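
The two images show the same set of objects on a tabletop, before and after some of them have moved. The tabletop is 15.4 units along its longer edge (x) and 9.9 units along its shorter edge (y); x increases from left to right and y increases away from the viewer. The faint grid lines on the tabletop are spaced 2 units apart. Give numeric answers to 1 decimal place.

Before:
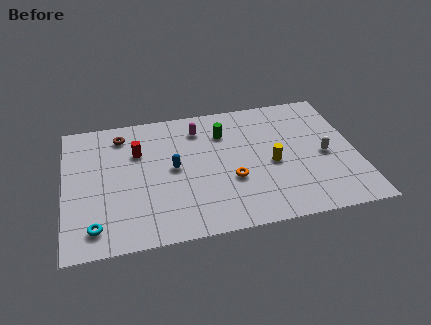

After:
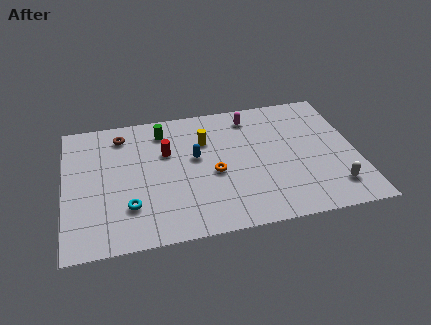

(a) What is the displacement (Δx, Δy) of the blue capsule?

(1.2, 0.6)

The blue capsule was at about (5.7, 5.1) and moved to about (6.9, 5.7).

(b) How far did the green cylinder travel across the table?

3.3

From (8.5, 7.3) to (5.3, 8.1), the green cylinder covered √(3.2² + 0.8²) ≈ 3.3 units.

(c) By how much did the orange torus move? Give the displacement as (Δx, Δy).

(-0.9, 0.7)

From the two frames, the orange torus sits at roughly (8.7, 3.6) before and (7.8, 4.3) after.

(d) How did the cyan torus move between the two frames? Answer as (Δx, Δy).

(1.8, 1.1)

The cyan torus started near (1.5, 1.6) and ended near (3.3, 2.7).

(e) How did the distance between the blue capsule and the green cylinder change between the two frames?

-0.7

Before: roughly 3.6 units apart; after: 2.9. That's 0.7 units closer together.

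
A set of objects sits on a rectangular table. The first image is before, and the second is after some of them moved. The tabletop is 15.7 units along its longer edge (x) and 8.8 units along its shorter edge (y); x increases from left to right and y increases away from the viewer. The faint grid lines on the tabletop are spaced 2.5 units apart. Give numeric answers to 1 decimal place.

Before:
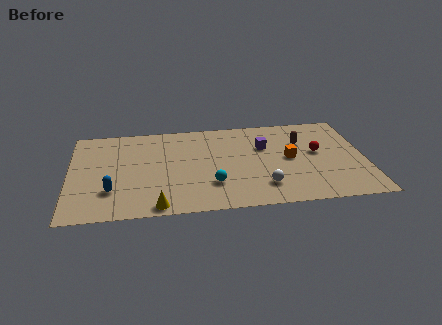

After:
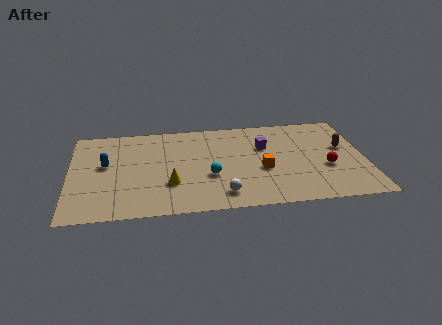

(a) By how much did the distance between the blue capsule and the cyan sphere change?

+0.5

Before: roughly 5.3 units apart; after: 5.8. That's 0.5 units further apart.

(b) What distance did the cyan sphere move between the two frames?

0.8

From (7.5, 2.5) to (7.4, 3.3), the cyan sphere covered √(0.1² + 0.8²) ≈ 0.8 units.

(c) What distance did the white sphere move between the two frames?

2.3

The white sphere was near (10.2, 2.0) before and (8.0, 1.5) after, so it travelled √(2.2² + 0.5²) ≈ 2.3 units.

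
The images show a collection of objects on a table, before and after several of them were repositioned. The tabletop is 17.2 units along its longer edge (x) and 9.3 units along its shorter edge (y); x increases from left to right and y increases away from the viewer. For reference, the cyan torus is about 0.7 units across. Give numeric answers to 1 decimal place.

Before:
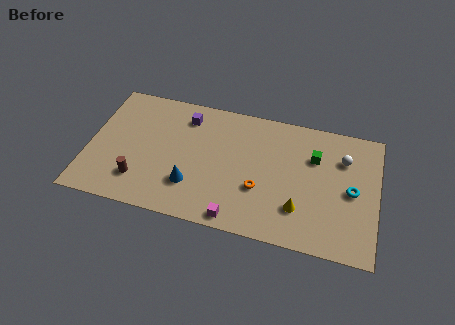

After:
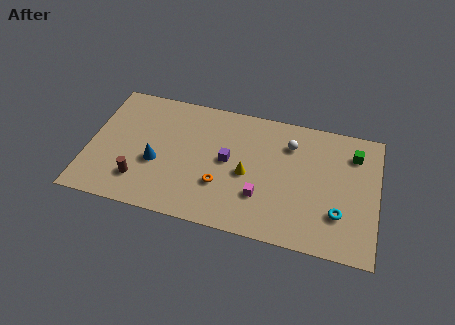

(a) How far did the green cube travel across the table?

2.4

The green cube moved from about (13.4, 6.4) to (15.7, 7.2), a distance of √(2.3² + 0.8²) ≈ 2.4.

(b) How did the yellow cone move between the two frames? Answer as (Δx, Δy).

(-3.2, 1.7)

The yellow cone started near (12.7, 2.5) and ended near (9.5, 4.2).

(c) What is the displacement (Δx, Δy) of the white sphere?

(-3.2, 0.3)

The white sphere was at about (15.1, 6.7) and moved to about (11.9, 7.0).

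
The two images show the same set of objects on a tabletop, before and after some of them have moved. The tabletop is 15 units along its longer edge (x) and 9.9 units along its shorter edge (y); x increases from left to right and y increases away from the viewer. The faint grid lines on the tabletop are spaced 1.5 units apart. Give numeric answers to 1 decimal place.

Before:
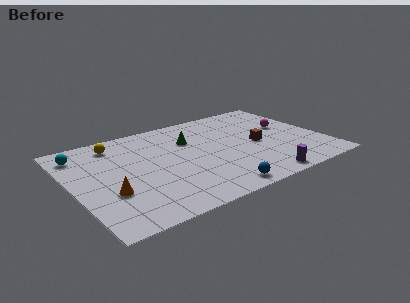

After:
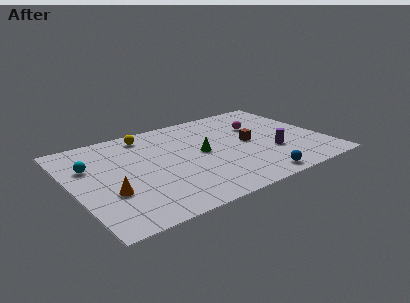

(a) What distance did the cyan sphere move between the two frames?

1.5

The cyan sphere moved from about (0.9, 8.1) to (1.2, 6.6), a distance of √(0.3² + 1.5²) ≈ 1.5.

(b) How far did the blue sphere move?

2.4

The blue sphere was near (7.8, 1.0) before and (10.2, 1.0) after, so it travelled √(2.4² + 0.0²) ≈ 2.4 units.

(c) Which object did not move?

the orange cone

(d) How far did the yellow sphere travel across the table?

1.9

From (3.0, 8.3) to (4.9, 8.5), the yellow sphere covered √(1.9² + 0.2²) ≈ 1.9 units.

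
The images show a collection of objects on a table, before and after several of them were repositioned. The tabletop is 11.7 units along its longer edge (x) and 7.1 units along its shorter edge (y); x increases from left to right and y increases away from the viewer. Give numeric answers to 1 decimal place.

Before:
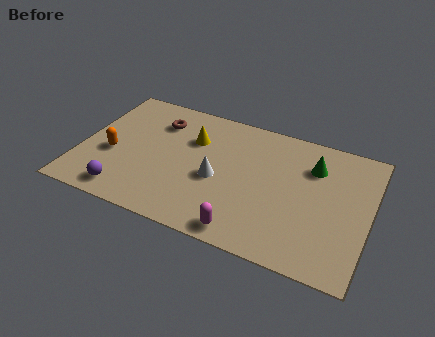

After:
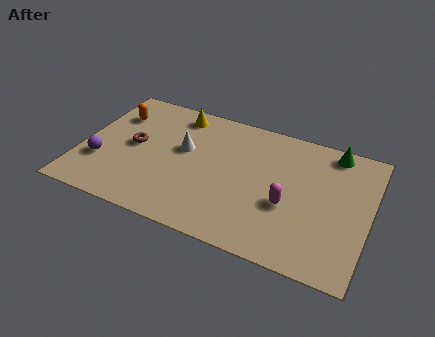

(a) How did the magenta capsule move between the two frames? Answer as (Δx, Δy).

(1.5, 2.0)

From the two frames, the magenta capsule sits at roughly (7.0, 0.8) before and (8.5, 2.8) after.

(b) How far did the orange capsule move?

2.3

From (1.3, 2.9) to (1.1, 5.2), the orange capsule covered √(0.2² + 2.3²) ≈ 2.3 units.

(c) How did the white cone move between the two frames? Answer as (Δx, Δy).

(-1.5, 1.1)

From the two frames, the white cone sits at roughly (5.6, 3.1) before and (4.1, 4.2) after.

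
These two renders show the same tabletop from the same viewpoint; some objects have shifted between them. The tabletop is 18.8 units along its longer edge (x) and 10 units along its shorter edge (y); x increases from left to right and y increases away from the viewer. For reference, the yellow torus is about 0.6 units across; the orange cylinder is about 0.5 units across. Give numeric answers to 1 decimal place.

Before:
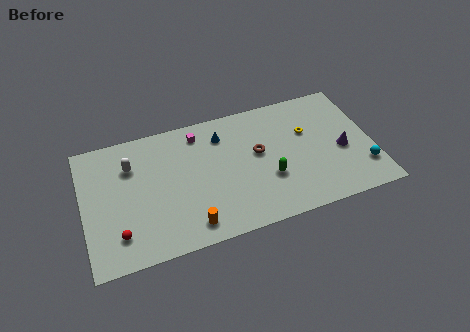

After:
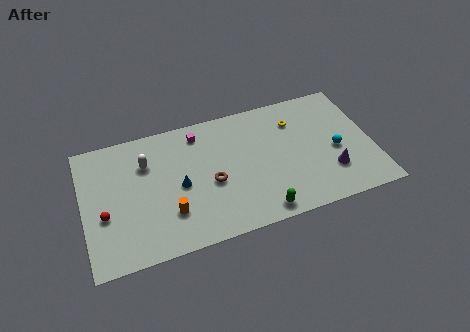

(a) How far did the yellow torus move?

1.3

The yellow torus was near (14.7, 6.4) before and (14.0, 7.5) after, so it travelled √(0.7² + 1.1²) ≈ 1.3 units.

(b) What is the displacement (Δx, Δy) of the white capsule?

(1.0, -0.1)

The white capsule started near (3.2, 7.2) and ended near (4.2, 7.1).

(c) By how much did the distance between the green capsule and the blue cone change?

+1.0

They were about 5.1 units apart before and 6.1 after — 1.0 units further apart.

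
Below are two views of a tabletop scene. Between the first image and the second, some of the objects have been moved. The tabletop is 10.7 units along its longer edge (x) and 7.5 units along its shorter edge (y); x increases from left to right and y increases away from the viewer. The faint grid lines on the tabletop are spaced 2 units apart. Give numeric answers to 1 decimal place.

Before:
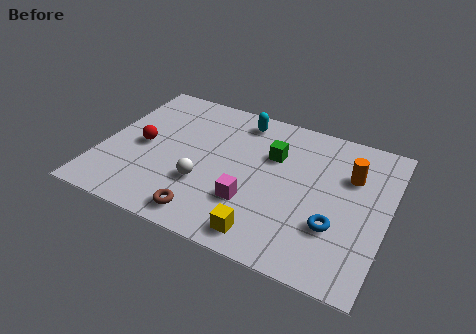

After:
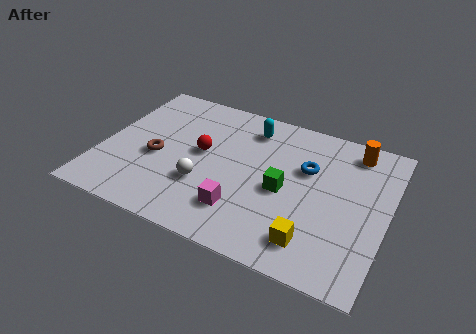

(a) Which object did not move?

the white sphere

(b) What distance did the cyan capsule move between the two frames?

0.5

From (4.9, 6.4) to (5.3, 6.1), the cyan capsule covered √(0.4² + 0.3²) ≈ 0.5 units.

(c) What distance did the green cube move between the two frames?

1.7

The green cube moved from about (6.3, 5.0) to (6.9, 3.4), a distance of √(0.6² + 1.6²) ≈ 1.7.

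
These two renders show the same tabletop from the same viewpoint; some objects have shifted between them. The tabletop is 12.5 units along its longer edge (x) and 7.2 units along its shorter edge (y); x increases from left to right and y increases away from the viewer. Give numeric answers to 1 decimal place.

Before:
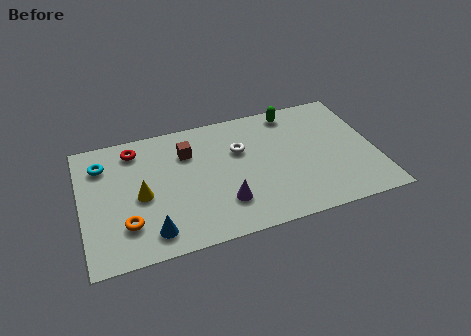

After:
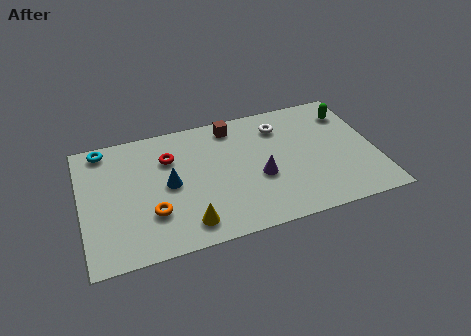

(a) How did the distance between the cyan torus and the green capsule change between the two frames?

+2.3

Before: roughly 8.2 units apart; after: 10.5. That's 2.3 units further apart.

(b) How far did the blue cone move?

2.6

The blue cone moved from about (2.8, 1.2) to (3.7, 3.6), a distance of √(0.9² + 2.4²) ≈ 2.6.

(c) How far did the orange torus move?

1.1

The orange torus moved from about (1.8, 1.9) to (2.9, 2.2), a distance of √(1.1² + 0.3²) ≈ 1.1.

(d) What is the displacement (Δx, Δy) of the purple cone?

(1.6, 1.0)

The purple cone started near (5.9, 1.9) and ended near (7.5, 2.9).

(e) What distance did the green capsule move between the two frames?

2.5

The green capsule moved from about (9.2, 6.3) to (11.6, 5.6), a distance of √(2.4² + 0.7²) ≈ 2.5.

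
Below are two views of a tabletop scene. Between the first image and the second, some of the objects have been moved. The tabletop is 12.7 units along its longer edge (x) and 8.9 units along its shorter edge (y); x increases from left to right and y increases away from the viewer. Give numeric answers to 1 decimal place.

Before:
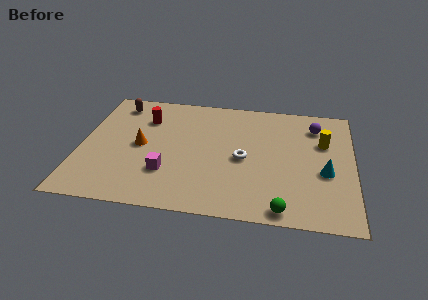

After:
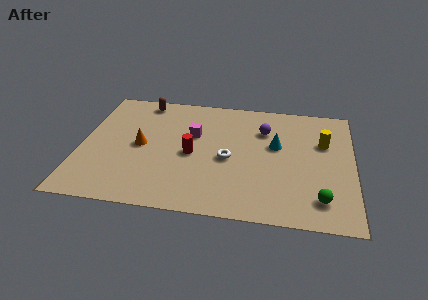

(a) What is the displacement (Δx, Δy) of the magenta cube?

(1.1, 3.0)

The magenta cube started near (4.1, 2.6) and ended near (5.2, 5.6).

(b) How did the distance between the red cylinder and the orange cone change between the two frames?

+0.3

They were about 2.1 units apart before and 2.4 after — 0.3 units further apart.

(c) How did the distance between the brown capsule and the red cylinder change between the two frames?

+2.8

The distance was about 1.7 in the first image and 4.5 in the second, so they moved 2.8 units further apart.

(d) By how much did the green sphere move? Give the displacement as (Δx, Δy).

(1.7, 0.9)

From the two frames, the green sphere sits at roughly (9.5, 0.8) before and (11.2, 1.7) after.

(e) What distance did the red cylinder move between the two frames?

3.3

From (2.9, 6.5) to (5.2, 4.1), the red cylinder covered √(2.3² + 2.4²) ≈ 3.3 units.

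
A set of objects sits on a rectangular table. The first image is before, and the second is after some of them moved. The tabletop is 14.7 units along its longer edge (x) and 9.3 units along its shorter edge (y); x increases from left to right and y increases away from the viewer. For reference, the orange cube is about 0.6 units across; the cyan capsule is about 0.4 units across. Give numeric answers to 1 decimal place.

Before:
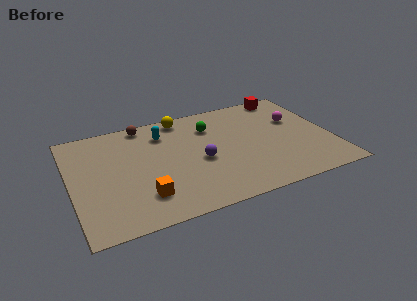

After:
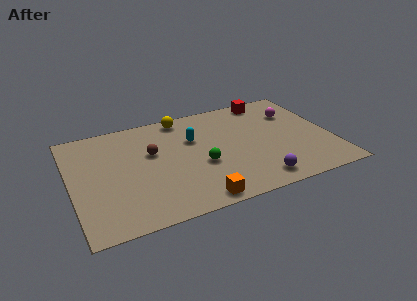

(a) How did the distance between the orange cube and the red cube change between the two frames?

-1.9

The distance was about 10.8 in the first image and 8.9 in the second, so they moved 1.9 units closer together.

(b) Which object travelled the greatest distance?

the purple sphere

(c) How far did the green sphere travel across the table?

3.3

The green sphere was near (8.1, 6.9) before and (7.2, 3.7) after, so it travelled √(0.9² + 3.2²) ≈ 3.3 units.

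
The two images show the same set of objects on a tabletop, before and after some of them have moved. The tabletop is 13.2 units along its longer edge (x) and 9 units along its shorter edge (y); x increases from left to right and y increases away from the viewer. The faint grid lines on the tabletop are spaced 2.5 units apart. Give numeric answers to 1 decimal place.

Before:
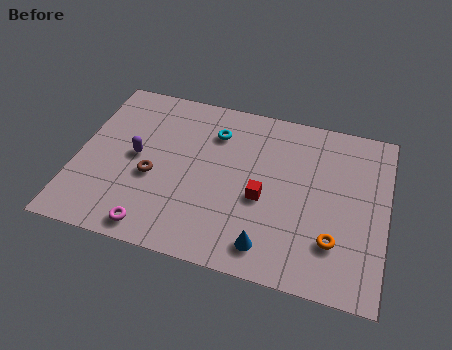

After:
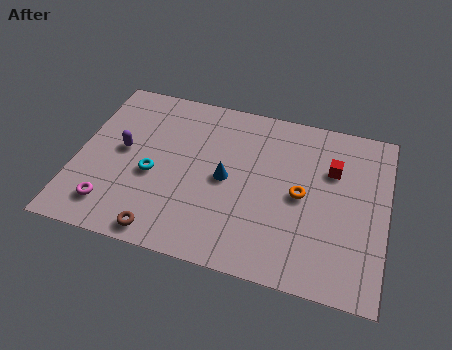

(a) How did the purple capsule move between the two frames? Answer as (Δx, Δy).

(-0.6, 0.2)

From the two frames, the purple capsule sits at roughly (2.5, 4.6) before and (1.9, 4.8) after.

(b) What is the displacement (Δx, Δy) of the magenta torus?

(-1.9, 0.7)

From the two frames, the magenta torus sits at roughly (3.6, 1.0) before and (1.7, 1.7) after.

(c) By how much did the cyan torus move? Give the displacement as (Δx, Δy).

(-2.4, -3.0)

The cyan torus started near (5.7, 6.8) and ended near (3.3, 3.8).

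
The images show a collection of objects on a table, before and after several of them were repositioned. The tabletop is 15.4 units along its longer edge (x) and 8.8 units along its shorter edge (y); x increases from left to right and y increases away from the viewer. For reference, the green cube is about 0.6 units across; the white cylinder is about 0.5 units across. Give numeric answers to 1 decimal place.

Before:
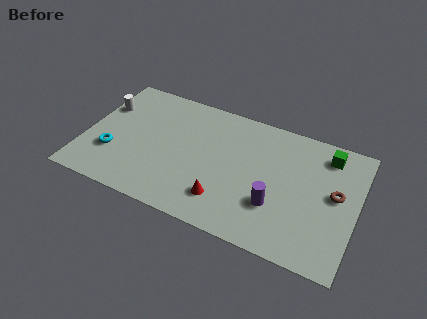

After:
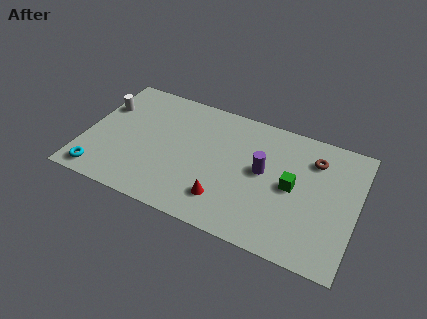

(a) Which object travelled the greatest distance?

the green cube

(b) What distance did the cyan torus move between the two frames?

1.8

The cyan torus was near (1.7, 2.8) before and (1.2, 1.1) after, so it travelled √(0.5² + 1.7²) ≈ 1.8 units.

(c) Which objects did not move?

the white cylinder and the red cone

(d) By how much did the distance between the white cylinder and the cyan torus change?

+1.6

The distance was about 3.3 in the first image and 4.9 in the second, so they moved 1.6 units further apart.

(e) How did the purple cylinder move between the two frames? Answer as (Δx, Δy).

(-0.9, 2.0)

The purple cylinder was at about (11.0, 2.8) and moved to about (10.1, 4.8).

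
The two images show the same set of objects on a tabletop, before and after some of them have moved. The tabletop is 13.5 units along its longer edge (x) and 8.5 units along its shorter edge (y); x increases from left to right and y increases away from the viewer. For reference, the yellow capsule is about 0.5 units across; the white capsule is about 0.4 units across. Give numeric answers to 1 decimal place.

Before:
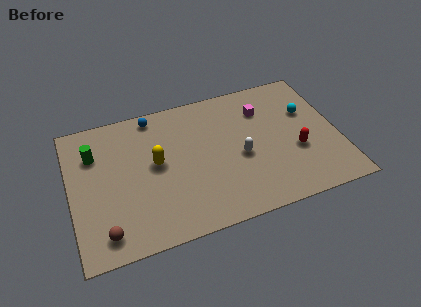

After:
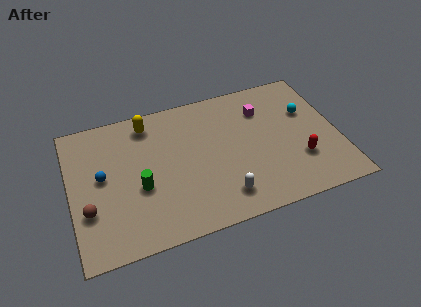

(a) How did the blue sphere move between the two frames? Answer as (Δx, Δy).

(-2.8, -3.0)

The blue sphere started near (4.4, 7.6) and ended near (1.6, 4.6).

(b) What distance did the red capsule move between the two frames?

0.6

The red capsule was near (11.3, 3.2) before and (11.4, 2.6) after, so it travelled √(0.1² + 0.6²) ≈ 0.6 units.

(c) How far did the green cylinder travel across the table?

3.4

From (1.3, 6.1) to (3.4, 3.4), the green cylinder covered √(2.1² + 2.7²) ≈ 3.4 units.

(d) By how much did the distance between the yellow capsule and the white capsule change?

+2.2

Before: roughly 4.3 units apart; after: 6.5. That's 2.2 units further apart.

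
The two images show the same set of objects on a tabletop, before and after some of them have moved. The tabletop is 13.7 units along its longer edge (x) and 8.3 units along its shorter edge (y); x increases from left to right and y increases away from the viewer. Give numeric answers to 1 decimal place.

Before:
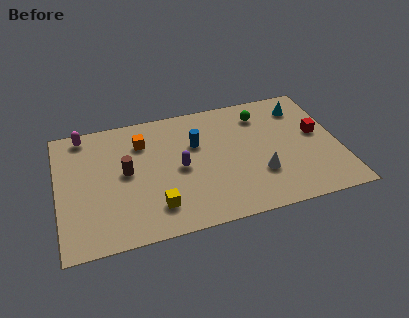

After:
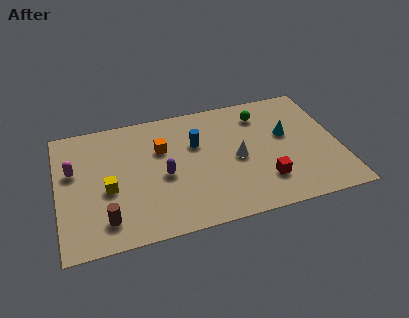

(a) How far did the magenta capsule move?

2.4

The magenta capsule moved from about (1.4, 7.4) to (0.8, 5.1), a distance of √(0.6² + 2.3²) ≈ 2.4.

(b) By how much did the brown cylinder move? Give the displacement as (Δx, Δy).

(-1.1, -2.8)

The brown cylinder was at about (3.3, 4.4) and moved to about (2.2, 1.6).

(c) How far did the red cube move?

3.8

The red cube was near (12.7, 4.6) before and (9.9, 2.1) after, so it travelled √(2.8² + 2.5²) ≈ 3.8 units.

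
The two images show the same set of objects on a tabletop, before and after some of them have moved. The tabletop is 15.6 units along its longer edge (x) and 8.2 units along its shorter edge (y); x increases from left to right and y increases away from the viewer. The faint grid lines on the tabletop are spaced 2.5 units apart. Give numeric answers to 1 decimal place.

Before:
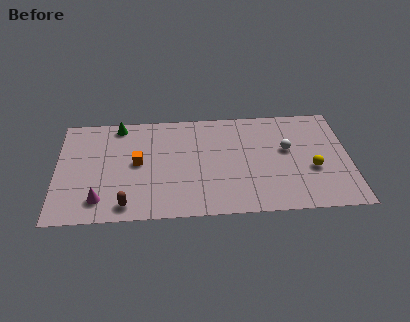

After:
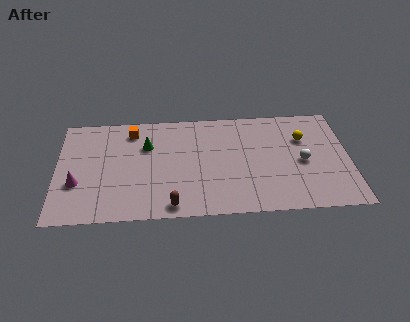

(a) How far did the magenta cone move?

1.8

The magenta cone moved from about (2.3, 1.6) to (1.1, 2.9), a distance of √(1.2² + 1.3²) ≈ 1.8.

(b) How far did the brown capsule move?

2.4

From (3.7, 1.1) to (6.1, 0.9), the brown capsule covered √(2.4² + 0.2²) ≈ 2.4 units.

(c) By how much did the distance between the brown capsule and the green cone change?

-1.3

They were about 6.2 units apart before and 4.9 after — 1.3 units closer together.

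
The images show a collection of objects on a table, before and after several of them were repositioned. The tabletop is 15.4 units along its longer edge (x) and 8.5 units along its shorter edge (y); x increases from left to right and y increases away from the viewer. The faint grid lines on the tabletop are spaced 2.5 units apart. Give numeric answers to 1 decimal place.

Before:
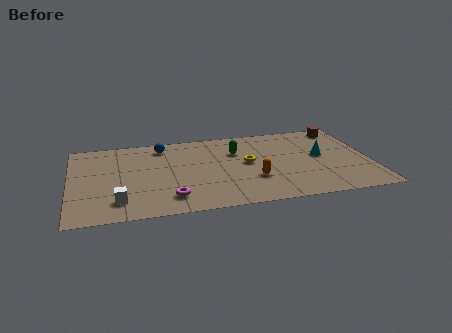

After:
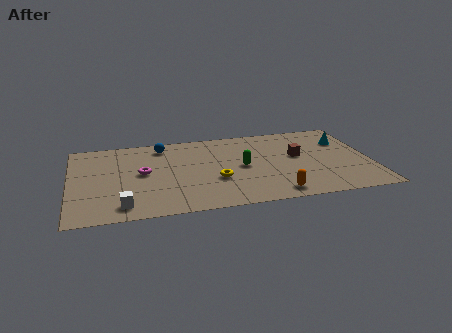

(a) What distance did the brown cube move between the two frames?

3.6

The brown cube moved from about (14.2, 7.4) to (11.7, 4.8), a distance of √(2.5² + 2.6²) ≈ 3.6.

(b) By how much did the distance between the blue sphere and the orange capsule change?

+1.9

Before: roughly 6.3 units apart; after: 8.2. That's 1.9 units further apart.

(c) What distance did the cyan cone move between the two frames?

1.9

From (12.9, 4.6) to (14.2, 6.0), the cyan cone covered √(1.3² + 1.4²) ≈ 1.9 units.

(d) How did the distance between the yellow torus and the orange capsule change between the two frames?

+1.7

They were about 1.8 units apart before and 3.5 after — 1.7 units further apart.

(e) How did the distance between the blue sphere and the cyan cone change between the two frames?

+1.0

Before: roughly 8.5 units apart; after: 9.5. That's 1.0 units further apart.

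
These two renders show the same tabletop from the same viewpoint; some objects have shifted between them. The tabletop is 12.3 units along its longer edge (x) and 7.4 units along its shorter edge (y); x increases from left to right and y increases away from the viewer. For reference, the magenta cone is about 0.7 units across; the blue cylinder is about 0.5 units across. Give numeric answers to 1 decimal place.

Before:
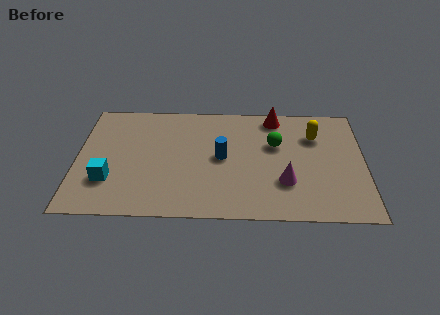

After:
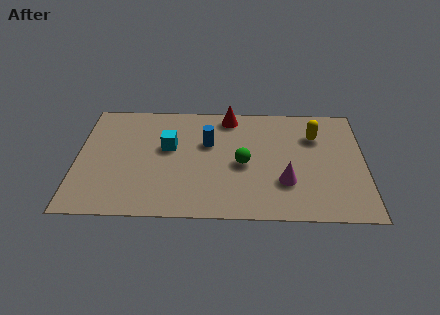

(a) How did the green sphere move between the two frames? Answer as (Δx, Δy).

(-1.4, -1.3)

The green sphere started near (8.5, 4.7) and ended near (7.1, 3.4).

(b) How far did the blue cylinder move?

1.1

The blue cylinder was near (6.2, 3.8) before and (5.6, 4.7) after, so it travelled √(0.6² + 0.9²) ≈ 1.1 units.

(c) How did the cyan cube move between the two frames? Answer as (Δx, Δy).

(2.5, 2.2)

The cyan cube started near (1.4, 2.2) and ended near (3.9, 4.4).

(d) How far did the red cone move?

2.0

The red cone moved from about (8.5, 6.5) to (6.5, 6.5), a distance of √(2.0² + 0.0²) ≈ 2.0.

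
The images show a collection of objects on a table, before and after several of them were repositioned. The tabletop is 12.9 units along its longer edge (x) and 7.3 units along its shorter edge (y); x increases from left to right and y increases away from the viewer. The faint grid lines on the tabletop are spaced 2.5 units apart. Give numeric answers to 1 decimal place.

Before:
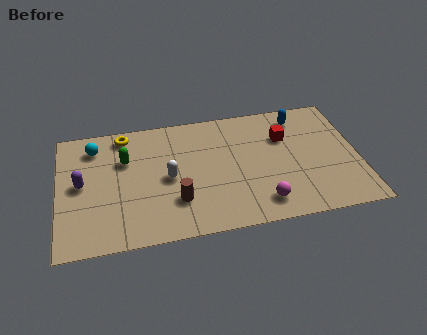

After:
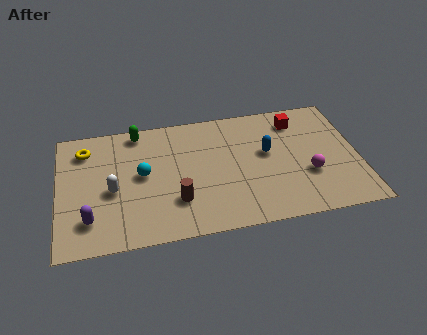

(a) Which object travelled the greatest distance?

the cyan sphere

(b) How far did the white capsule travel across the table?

2.4

From (4.7, 3.5) to (2.3, 3.2), the white capsule covered √(2.4² + 0.3²) ≈ 2.4 units.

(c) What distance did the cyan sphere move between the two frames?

2.8

The cyan sphere moved from about (1.6, 5.9) to (3.6, 3.9), a distance of √(2.0² + 2.0²) ≈ 2.8.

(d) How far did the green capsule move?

1.7

The green capsule moved from about (2.9, 4.9) to (3.5, 6.5), a distance of √(0.6² + 1.6²) ≈ 1.7.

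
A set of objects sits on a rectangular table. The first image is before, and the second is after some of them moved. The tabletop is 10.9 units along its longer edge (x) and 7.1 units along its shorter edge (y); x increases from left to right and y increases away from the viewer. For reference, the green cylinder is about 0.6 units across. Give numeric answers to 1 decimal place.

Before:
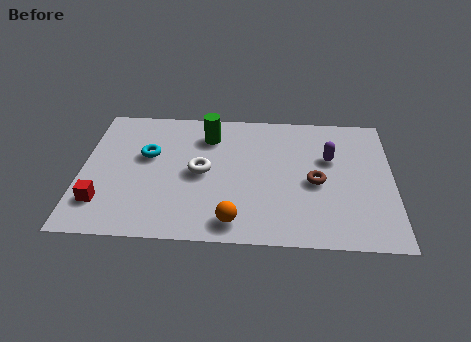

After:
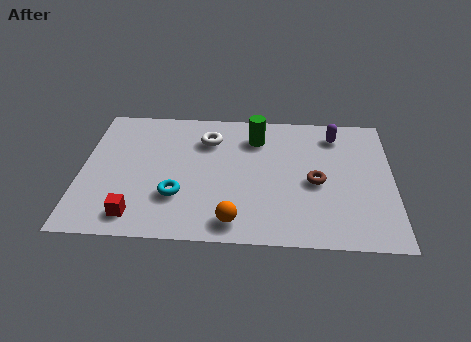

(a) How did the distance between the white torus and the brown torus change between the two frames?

+0.3

The distance was about 4.0 in the first image and 4.3 in the second, so they moved 0.3 units further apart.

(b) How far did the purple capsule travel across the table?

1.3

The purple capsule moved from about (8.7, 4.5) to (8.9, 5.8), a distance of √(0.2² + 1.3²) ≈ 1.3.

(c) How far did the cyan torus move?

2.4

The cyan torus moved from about (2.3, 4.3) to (3.4, 2.2), a distance of √(1.1² + 2.1²) ≈ 2.4.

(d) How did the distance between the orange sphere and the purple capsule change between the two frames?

+1.1

Before: roughly 4.8 units apart; after: 5.9. That's 1.1 units further apart.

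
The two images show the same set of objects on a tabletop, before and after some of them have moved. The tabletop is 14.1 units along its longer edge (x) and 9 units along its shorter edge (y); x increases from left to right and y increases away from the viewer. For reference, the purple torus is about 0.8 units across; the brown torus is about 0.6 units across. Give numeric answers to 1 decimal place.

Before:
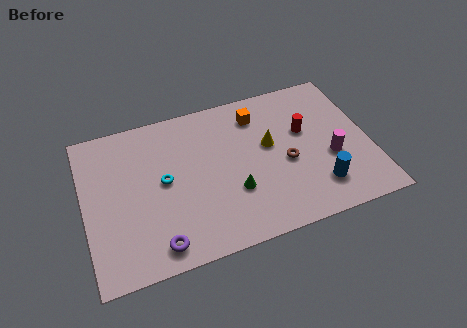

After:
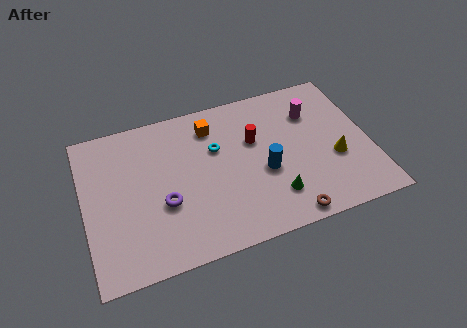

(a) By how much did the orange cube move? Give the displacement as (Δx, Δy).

(-2.3, 0.0)

The orange cube started near (8.8, 7.2) and ended near (6.5, 7.2).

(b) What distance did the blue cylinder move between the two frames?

3.0

From (11.3, 2.0) to (8.8, 3.7), the blue cylinder covered √(2.5² + 1.7²) ≈ 3.0 units.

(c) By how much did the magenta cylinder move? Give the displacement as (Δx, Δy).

(-0.6, 3.0)

From the two frames, the magenta cylinder sits at roughly (12.1, 3.5) before and (11.5, 6.5) after.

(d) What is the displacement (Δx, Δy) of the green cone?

(1.9, -0.9)

The green cone was at about (7.2, 3.0) and moved to about (9.1, 2.1).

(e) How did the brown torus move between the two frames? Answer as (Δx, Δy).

(-0.3, -3.1)

From the two frames, the brown torus sits at roughly (9.9, 3.9) before and (9.6, 0.8) after.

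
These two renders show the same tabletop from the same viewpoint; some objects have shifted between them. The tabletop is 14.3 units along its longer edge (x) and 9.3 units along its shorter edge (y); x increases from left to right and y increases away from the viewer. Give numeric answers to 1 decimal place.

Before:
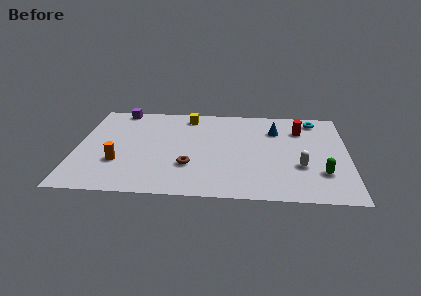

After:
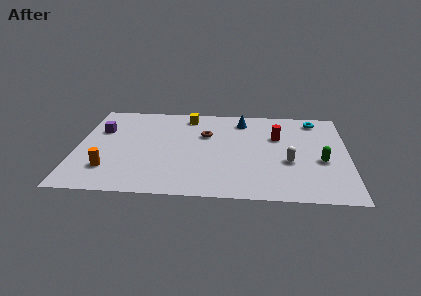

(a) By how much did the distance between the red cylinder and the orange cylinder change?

-0.7

They were about 10.3 units apart before and 9.6 after — 0.7 units closer together.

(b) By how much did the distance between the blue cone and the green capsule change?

+0.9

Before: roughly 4.8 units apart; after: 5.7. That's 0.9 units further apart.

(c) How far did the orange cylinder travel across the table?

0.9

From (2.3, 3.0) to (1.8, 2.3), the orange cylinder covered √(0.5² + 0.7²) ≈ 0.9 units.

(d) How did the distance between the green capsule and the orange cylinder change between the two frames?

+0.6

Before: roughly 10.6 units apart; after: 11.2. That's 0.6 units further apart.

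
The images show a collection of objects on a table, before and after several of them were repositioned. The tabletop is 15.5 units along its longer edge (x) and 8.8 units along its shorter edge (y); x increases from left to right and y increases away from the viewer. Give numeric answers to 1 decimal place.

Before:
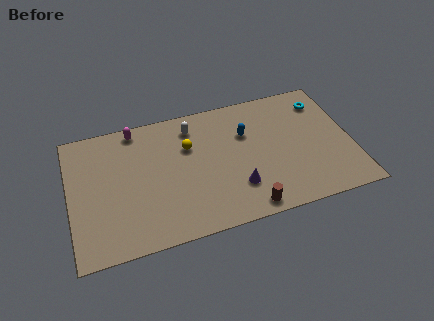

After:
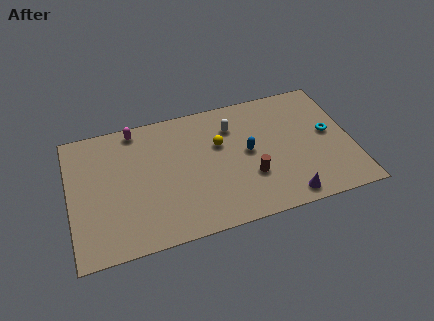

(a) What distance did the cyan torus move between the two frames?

2.3

From (14.2, 7.0) to (14.3, 4.7), the cyan torus covered √(0.1² + 2.3²) ≈ 2.3 units.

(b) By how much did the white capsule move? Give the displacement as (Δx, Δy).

(2.2, -0.6)

The white capsule started near (6.9, 7.2) and ended near (9.1, 6.6).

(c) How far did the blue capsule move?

1.3

The blue capsule moved from about (9.8, 5.9) to (9.8, 4.6), a distance of √(0.0² + 1.3²) ≈ 1.3.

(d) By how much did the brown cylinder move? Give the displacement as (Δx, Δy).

(0.4, 2.0)

The brown cylinder was at about (9.4, 0.9) and moved to about (9.8, 2.9).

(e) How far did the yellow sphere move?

1.7

The yellow sphere was near (6.6, 5.9) before and (8.3, 5.6) after, so it travelled √(1.7² + 0.3²) ≈ 1.7 units.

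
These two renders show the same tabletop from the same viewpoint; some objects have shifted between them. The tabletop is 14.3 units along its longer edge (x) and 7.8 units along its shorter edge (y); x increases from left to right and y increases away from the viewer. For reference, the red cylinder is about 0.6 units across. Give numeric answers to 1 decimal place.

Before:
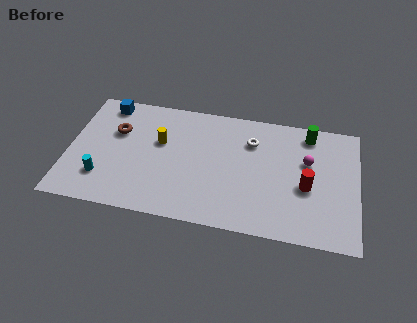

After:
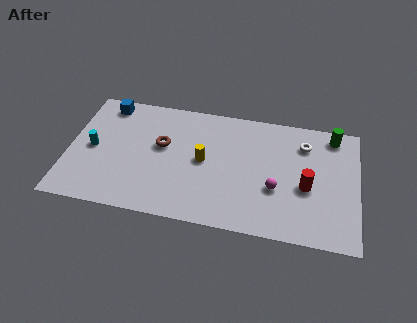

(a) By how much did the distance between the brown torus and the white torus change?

+0.4

Before: roughly 6.7 units apart; after: 7.1. That's 0.4 units further apart.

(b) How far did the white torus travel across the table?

2.6

The white torus was near (9.0, 5.7) before and (11.6, 6.0) after, so it travelled √(2.6² + 0.3²) ≈ 2.6 units.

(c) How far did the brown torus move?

2.4

The brown torus moved from about (2.3, 5.1) to (4.6, 4.6), a distance of √(2.3² + 0.5²) ≈ 2.4.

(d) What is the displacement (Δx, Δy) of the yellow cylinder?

(2.2, -0.8)

The yellow cylinder started near (4.5, 4.8) and ended near (6.7, 4.0).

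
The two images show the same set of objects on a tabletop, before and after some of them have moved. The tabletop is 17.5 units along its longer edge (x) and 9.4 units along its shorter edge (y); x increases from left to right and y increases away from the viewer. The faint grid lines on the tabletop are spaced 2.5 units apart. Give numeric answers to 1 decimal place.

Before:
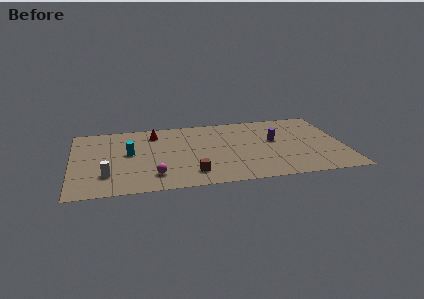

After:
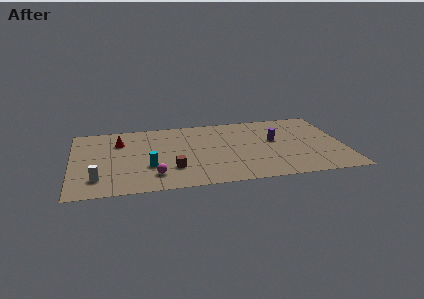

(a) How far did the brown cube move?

1.4

From (7.6, 1.9) to (6.4, 2.7), the brown cube covered √(1.2² + 0.8²) ≈ 1.4 units.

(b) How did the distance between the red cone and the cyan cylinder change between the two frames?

+1.1

The distance was about 2.9 in the first image and 4.0 in the second, so they moved 1.1 units further apart.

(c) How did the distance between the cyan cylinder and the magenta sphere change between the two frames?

-2.3

The distance was about 3.5 in the first image and 1.2 in the second, so they moved 2.3 units closer together.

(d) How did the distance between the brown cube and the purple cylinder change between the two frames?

+0.7

They were about 6.5 units apart before and 7.2 after — 0.7 units further apart.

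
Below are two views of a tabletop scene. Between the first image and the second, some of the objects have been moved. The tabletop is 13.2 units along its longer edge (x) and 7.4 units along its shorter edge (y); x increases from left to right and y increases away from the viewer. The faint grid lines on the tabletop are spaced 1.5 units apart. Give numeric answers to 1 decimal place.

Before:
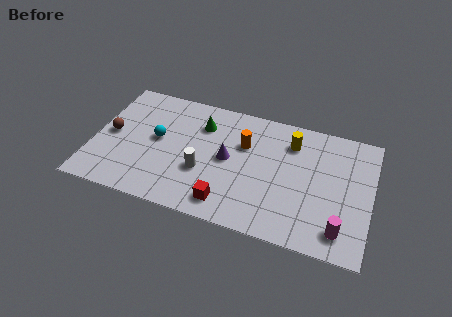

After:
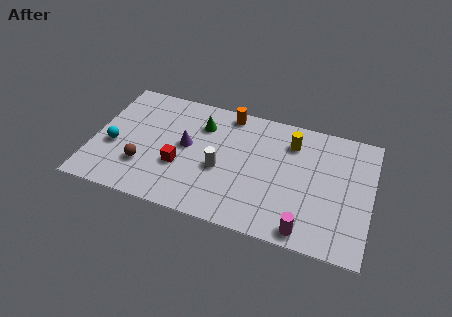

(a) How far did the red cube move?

2.8

From (6.6, 1.2) to (4.2, 2.7), the red cube covered √(2.4² + 1.5²) ≈ 2.8 units.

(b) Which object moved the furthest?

the red cube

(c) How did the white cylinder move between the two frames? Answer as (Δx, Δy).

(0.8, 0.4)

From the two frames, the white cylinder sits at roughly (5.3, 2.7) before and (6.1, 3.1) after.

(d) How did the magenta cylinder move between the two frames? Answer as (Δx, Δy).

(-1.6, -0.5)

The magenta cylinder started near (11.9, 1.3) and ended near (10.3, 0.8).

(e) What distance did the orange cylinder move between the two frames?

1.9

The orange cylinder moved from about (7.1, 4.9) to (6.2, 6.6), a distance of √(0.9² + 1.7²) ≈ 1.9.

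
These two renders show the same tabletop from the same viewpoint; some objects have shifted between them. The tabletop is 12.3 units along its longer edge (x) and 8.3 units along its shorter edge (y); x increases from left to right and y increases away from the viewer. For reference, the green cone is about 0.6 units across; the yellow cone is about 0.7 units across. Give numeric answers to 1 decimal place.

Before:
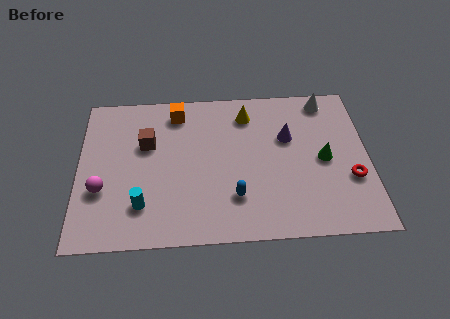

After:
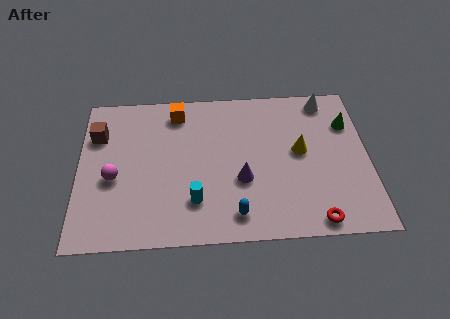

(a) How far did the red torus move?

2.6

The red torus moved from about (11.5, 2.9) to (9.9, 0.8), a distance of √(1.6² + 2.1²) ≈ 2.6.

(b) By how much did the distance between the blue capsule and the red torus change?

-1.6

They were about 4.9 units apart before and 3.3 after — 1.6 units closer together.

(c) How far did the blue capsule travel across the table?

0.9

The blue capsule was near (6.6, 2.2) before and (6.6, 1.3) after, so it travelled √(0.0² + 0.9²) ≈ 0.9 units.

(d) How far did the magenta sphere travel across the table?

0.8

From (1.0, 2.9) to (1.5, 3.5), the magenta sphere covered √(0.5² + 0.6²) ≈ 0.8 units.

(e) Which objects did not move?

the orange cube and the white cone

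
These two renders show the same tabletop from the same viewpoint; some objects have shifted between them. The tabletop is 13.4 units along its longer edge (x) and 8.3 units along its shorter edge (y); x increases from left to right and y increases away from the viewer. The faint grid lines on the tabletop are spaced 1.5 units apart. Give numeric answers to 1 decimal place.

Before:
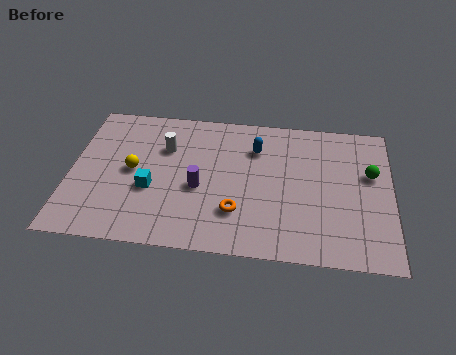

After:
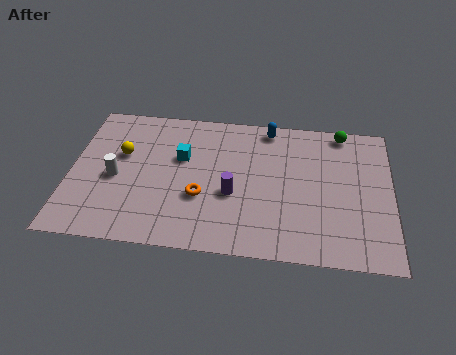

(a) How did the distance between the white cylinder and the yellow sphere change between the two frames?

-0.6

The distance was about 2.0 in the first image and 1.4 in the second, so they moved 0.6 units closer together.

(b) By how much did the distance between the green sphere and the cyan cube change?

-2.2

The distance was about 9.3 in the first image and 7.1 in the second, so they moved 2.2 units closer together.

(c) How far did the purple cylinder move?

1.4

The purple cylinder moved from about (5.4, 3.5) to (6.8, 3.3), a distance of √(1.4² + 0.2²) ≈ 1.4.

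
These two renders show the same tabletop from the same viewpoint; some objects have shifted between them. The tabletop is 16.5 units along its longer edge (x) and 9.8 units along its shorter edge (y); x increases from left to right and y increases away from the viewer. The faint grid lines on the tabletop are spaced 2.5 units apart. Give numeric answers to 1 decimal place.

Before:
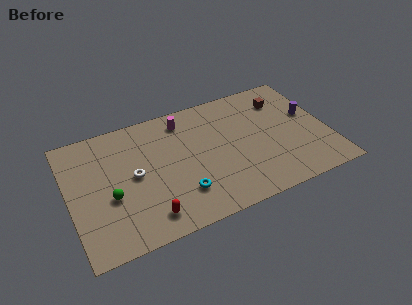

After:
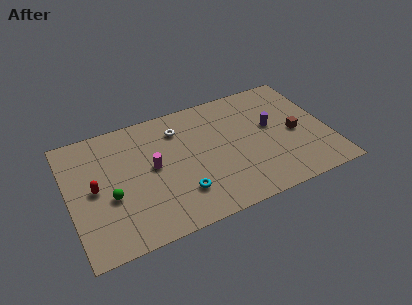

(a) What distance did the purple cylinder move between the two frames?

2.5

From (15.5, 5.7) to (13.0, 5.6), the purple cylinder covered √(2.5² + 0.1²) ≈ 2.5 units.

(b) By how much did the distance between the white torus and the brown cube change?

-2.4

The distance was about 10.2 in the first image and 7.8 in the second, so they moved 2.4 units closer together.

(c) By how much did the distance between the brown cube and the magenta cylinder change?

+2.7

They were about 6.4 units apart before and 9.1 after — 2.7 units further apart.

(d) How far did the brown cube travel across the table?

3.0

From (14.0, 7.5) to (14.4, 4.5), the brown cube covered √(0.4² + 3.0²) ≈ 3.0 units.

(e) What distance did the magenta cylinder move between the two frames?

3.8

The magenta cylinder moved from about (7.6, 8.2) to (5.3, 5.2), a distance of √(2.3² + 3.0²) ≈ 3.8.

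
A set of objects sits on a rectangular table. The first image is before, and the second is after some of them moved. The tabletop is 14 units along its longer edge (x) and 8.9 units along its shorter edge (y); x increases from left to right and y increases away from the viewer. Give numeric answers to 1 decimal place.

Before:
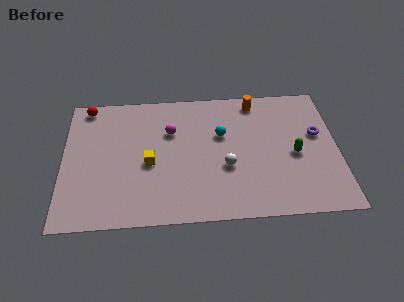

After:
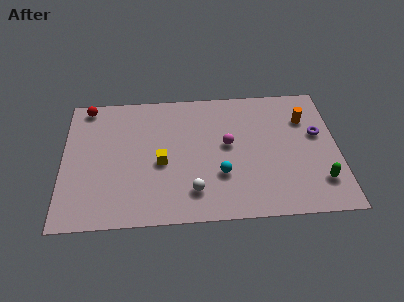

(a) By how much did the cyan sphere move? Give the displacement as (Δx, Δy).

(-0.1, -2.7)

The cyan sphere started near (8.1, 5.6) and ended near (8.0, 2.9).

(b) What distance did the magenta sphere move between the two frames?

3.1

The magenta sphere moved from about (5.5, 6.0) to (8.4, 4.9), a distance of √(2.9² + 1.1²) ≈ 3.1.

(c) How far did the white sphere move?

2.3

From (8.3, 3.4) to (6.6, 1.9), the white sphere covered √(1.7² + 1.5²) ≈ 2.3 units.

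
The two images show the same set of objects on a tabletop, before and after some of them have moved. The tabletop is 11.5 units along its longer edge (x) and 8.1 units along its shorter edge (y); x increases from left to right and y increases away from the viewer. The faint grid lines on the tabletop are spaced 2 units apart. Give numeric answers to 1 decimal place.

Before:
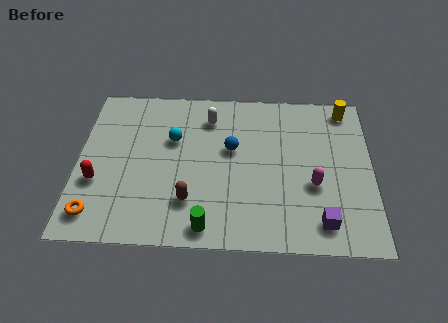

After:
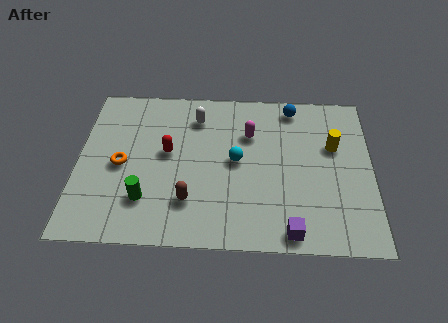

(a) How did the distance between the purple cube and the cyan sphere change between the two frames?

-3.0

Before: roughly 7.0 units apart; after: 4.0. That's 3.0 units closer together.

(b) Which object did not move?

the brown capsule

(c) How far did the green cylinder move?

2.7

From (5.1, 0.9) to (2.7, 2.1), the green cylinder covered √(2.4² + 1.2²) ≈ 2.7 units.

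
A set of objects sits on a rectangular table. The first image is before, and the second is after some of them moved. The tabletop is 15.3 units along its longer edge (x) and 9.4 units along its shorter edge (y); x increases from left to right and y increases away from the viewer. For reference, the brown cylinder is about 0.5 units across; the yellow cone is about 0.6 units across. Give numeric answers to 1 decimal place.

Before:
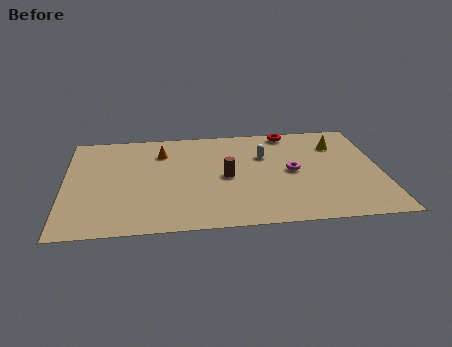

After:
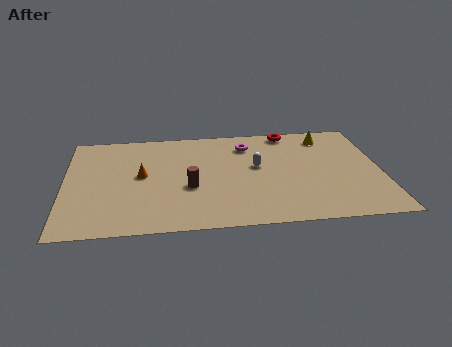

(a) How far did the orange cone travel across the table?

2.3

The orange cone moved from about (4.7, 7.1) to (3.7, 5.0), a distance of √(1.0² + 2.1²) ≈ 2.3.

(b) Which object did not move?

the red torus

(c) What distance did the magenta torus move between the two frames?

3.4

The magenta torus moved from about (11.0, 4.7) to (8.9, 7.4), a distance of √(2.1² + 2.7²) ≈ 3.4.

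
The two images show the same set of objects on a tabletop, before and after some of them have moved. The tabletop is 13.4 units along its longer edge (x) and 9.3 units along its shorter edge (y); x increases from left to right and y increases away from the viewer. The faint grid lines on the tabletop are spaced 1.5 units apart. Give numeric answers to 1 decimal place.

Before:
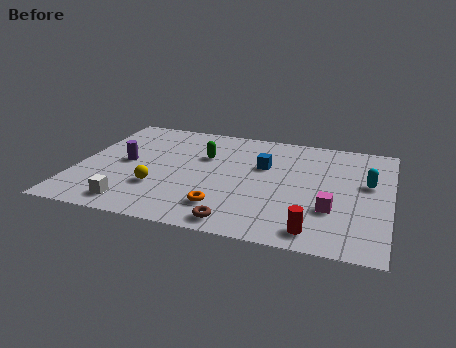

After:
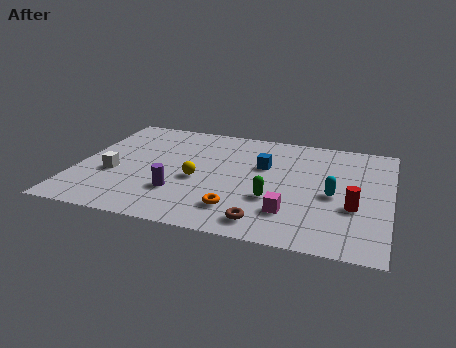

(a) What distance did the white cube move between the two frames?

2.5

From (2.7, 1.3) to (1.6, 3.6), the white cube covered √(1.1² + 2.3²) ≈ 2.5 units.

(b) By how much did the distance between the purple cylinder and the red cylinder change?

-1.7

The distance was about 9.1 in the first image and 7.4 in the second, so they moved 1.7 units closer together.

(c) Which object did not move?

the blue cube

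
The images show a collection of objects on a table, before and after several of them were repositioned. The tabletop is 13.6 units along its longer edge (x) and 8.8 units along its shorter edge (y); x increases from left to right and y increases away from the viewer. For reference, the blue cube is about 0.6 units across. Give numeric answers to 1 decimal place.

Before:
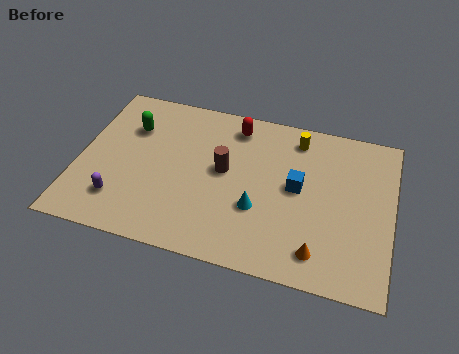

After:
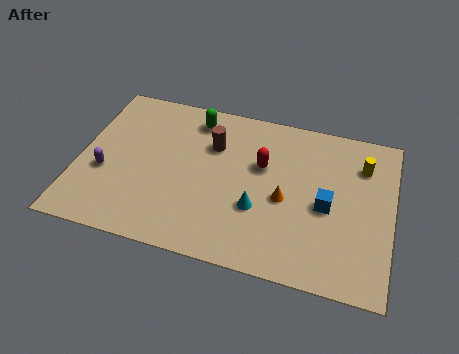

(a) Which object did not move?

the cyan cone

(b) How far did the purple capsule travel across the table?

1.6

The purple capsule was near (2.0, 2.0) before and (1.2, 3.4) after, so it travelled √(0.8² + 1.4²) ≈ 1.6 units.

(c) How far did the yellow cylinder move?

3.0

The yellow cylinder was near (9.3, 7.4) before and (12.2, 6.6) after, so it travelled √(2.9² + 0.8²) ≈ 3.0 units.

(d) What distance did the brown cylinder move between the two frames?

1.4

From (6.3, 4.8) to (5.7, 6.1), the brown cylinder covered √(0.6² + 1.3²) ≈ 1.4 units.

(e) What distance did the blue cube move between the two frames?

1.5

The blue cube moved from about (9.5, 4.7) to (10.8, 4.0), a distance of √(1.3² + 0.7²) ≈ 1.5.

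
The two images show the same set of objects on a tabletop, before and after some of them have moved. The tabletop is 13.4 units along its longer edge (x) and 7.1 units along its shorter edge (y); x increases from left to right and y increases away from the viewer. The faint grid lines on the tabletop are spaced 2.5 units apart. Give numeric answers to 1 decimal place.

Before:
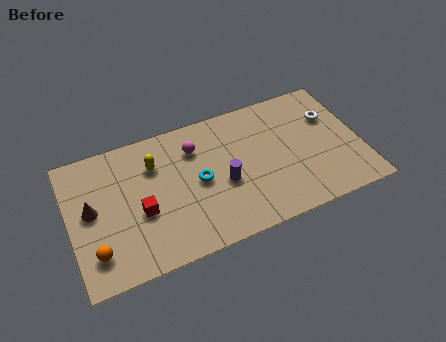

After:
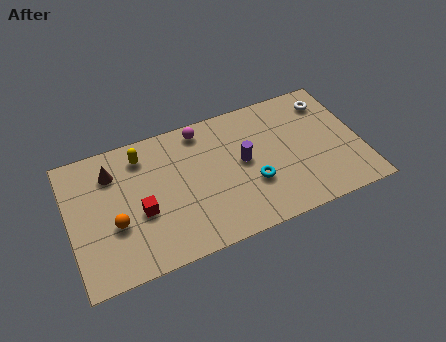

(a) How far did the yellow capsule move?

0.9

The yellow capsule was near (4.0, 5.1) before and (3.5, 5.8) after, so it travelled √(0.5² + 0.7²) ≈ 0.9 units.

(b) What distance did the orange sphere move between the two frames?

1.5

The orange sphere was near (1.0, 1.6) before and (2.0, 2.7) after, so it travelled √(1.0² + 1.1²) ≈ 1.5 units.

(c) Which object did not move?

the red cube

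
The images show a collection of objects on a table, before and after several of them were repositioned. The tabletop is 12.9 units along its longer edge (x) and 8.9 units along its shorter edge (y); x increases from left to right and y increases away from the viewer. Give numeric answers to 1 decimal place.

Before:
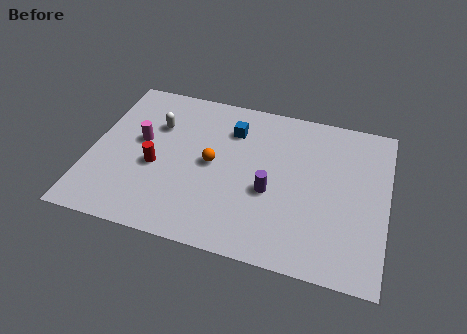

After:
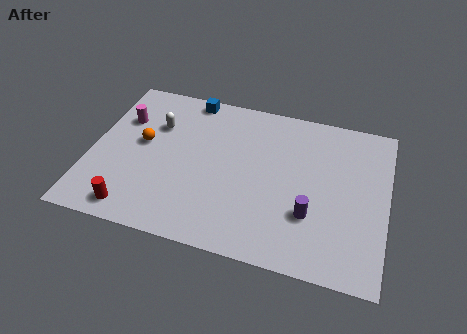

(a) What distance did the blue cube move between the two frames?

2.4

The blue cube moved from about (6.0, 6.7) to (4.0, 8.1), a distance of √(2.0² + 1.4²) ≈ 2.4.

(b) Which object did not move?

the white capsule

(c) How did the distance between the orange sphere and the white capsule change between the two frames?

-1.8

Before: roughly 3.1 units apart; after: 1.3. That's 1.8 units closer together.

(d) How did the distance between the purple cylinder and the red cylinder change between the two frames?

+2.7

Before: roughly 5.0 units apart; after: 7.7. That's 2.7 units further apart.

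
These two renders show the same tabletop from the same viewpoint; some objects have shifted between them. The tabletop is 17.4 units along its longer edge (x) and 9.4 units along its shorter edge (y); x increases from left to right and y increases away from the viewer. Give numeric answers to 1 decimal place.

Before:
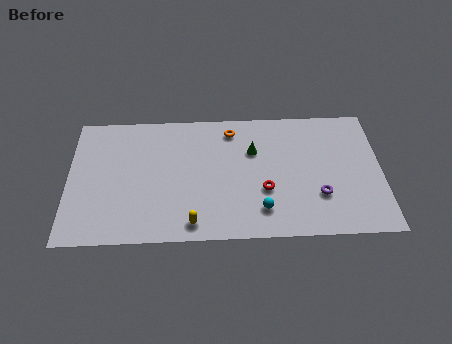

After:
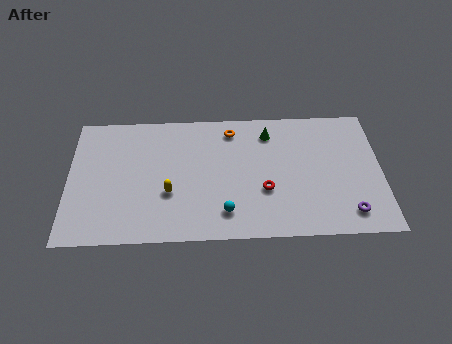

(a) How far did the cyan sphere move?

2.0

The cyan sphere was near (10.7, 2.0) before and (8.7, 1.9) after, so it travelled √(2.0² + 0.1²) ≈ 2.0 units.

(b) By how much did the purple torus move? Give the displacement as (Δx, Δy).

(1.6, -1.3)

The purple torus was at about (13.9, 2.9) and moved to about (15.5, 1.6).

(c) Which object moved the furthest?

the yellow capsule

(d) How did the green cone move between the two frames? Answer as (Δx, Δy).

(0.9, 1.3)

The green cone was at about (10.3, 6.3) and moved to about (11.2, 7.6).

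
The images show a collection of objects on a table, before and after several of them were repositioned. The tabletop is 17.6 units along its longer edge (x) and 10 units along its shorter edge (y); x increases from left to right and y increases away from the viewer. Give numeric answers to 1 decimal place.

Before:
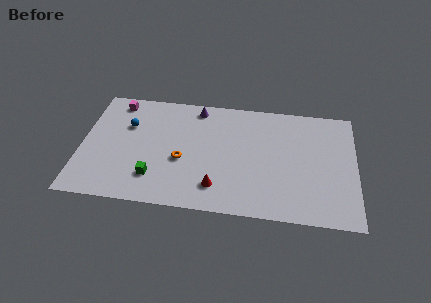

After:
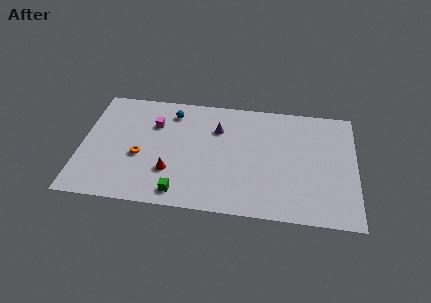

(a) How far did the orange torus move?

2.7

The orange torus was near (6.5, 4.1) before and (3.8, 4.1) after, so it travelled √(2.7² + 0.0²) ≈ 2.7 units.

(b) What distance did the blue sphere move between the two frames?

3.2

From (2.9, 6.7) to (5.7, 8.2), the blue sphere covered √(2.8² + 1.5²) ≈ 3.2 units.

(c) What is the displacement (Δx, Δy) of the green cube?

(1.7, -1.1)

From the two frames, the green cube sits at roughly (4.8, 2.4) before and (6.5, 1.3) after.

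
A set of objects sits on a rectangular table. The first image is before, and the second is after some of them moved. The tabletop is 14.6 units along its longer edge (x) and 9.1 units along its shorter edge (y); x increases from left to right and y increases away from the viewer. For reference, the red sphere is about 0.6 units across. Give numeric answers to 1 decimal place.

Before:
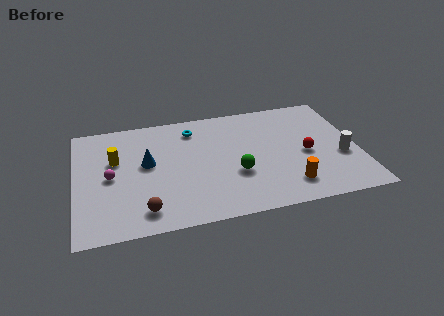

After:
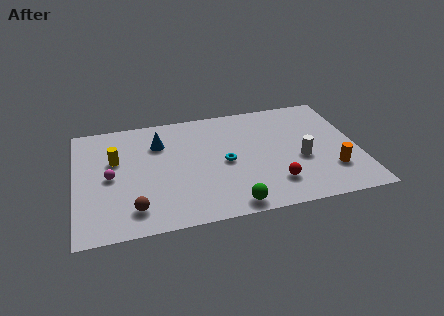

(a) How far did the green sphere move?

2.4

The green sphere moved from about (8.2, 3.3) to (7.8, 0.9), a distance of √(0.4² + 2.4²) ≈ 2.4.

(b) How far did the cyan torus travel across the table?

3.4

The cyan torus was near (6.2, 7.4) before and (7.7, 4.3) after, so it travelled √(1.5² + 3.1²) ≈ 3.4 units.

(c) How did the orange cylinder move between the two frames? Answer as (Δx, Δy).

(2.3, 0.7)

From the two frames, the orange cylinder sits at roughly (10.8, 1.8) before and (13.1, 2.5) after.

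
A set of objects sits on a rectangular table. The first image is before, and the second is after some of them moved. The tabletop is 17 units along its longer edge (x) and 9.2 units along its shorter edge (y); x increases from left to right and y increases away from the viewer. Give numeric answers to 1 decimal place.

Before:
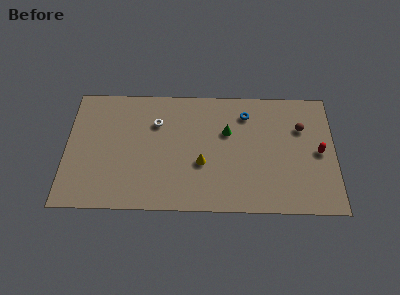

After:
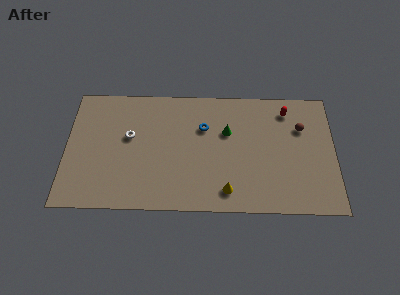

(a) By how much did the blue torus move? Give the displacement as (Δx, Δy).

(-2.7, -1.1)

From the two frames, the blue torus sits at roughly (11.4, 7.3) before and (8.7, 6.2) after.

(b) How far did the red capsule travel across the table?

3.7

The red capsule moved from about (16.0, 4.5) to (14.0, 7.6), a distance of √(2.0² + 3.1²) ≈ 3.7.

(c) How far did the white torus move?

2.0

The white torus moved from about (5.7, 6.5) to (4.0, 5.4), a distance of √(1.7² + 1.1²) ≈ 2.0.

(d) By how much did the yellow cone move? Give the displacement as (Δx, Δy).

(1.6, -2.0)

The yellow cone started near (8.6, 3.5) and ended near (10.2, 1.5).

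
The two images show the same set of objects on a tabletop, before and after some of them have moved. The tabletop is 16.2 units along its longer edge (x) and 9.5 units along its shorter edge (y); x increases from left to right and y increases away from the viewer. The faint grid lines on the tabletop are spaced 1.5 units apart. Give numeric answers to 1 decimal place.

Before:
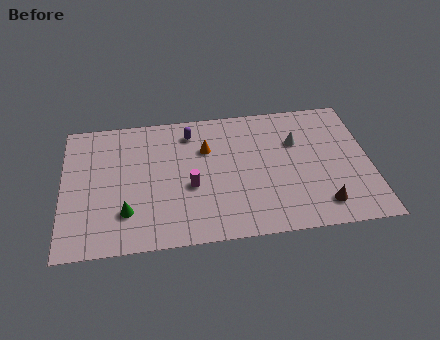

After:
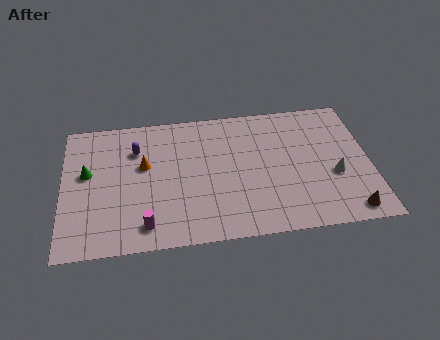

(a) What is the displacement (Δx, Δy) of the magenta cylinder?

(-2.4, -2.4)

From the two frames, the magenta cylinder sits at roughly (6.7, 3.9) before and (4.3, 1.5) after.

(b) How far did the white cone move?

3.3

The white cone moved from about (12.4, 6.4) to (14.3, 3.7), a distance of √(1.9² + 2.7²) ≈ 3.3.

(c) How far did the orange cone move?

3.4

The orange cone was near (7.6, 6.5) before and (4.3, 5.7) after, so it travelled √(3.3² + 0.8²) ≈ 3.4 units.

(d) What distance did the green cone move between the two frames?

3.6

The green cone was near (3.3, 2.5) before and (1.3, 5.5) after, so it travelled √(2.0² + 3.0²) ≈ 3.6 units.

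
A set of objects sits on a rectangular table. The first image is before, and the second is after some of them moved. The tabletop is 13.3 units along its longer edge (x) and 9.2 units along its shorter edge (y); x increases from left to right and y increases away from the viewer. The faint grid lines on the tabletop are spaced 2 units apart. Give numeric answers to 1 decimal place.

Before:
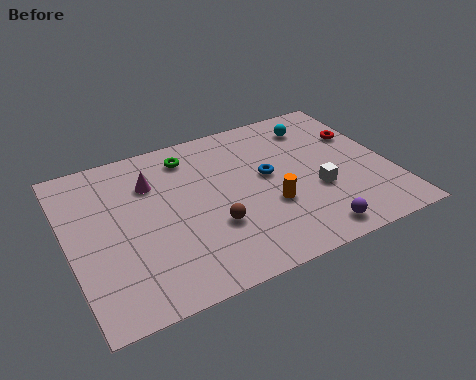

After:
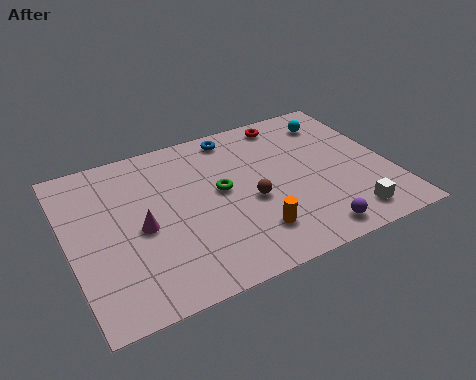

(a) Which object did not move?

the purple sphere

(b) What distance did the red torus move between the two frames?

3.4

From (12.4, 6.1) to (9.6, 8.1), the red torus covered √(2.8² + 2.0²) ≈ 3.4 units.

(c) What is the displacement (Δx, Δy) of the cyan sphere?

(0.8, 0.0)

The cyan sphere started near (10.7, 7.4) and ended near (11.5, 7.4).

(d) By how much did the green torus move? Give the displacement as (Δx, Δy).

(1.0, -2.6)

The green torus was at about (5.3, 7.6) and moved to about (6.3, 5.0).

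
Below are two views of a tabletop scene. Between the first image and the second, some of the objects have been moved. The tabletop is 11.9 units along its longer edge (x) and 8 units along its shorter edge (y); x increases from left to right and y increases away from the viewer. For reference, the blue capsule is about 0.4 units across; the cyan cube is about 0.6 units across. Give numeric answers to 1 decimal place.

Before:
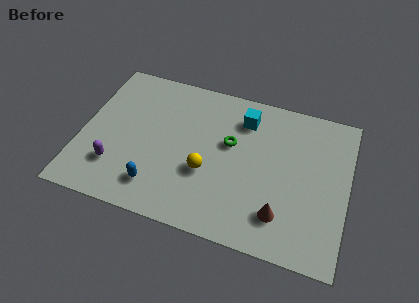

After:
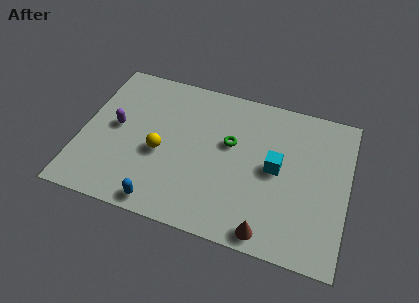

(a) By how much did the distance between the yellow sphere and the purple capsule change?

-1.9

Before: roughly 4.1 units apart; after: 2.2. That's 1.9 units closer together.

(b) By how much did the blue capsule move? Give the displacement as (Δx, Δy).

(0.3, -0.8)

The blue capsule was at about (3.6, 1.6) and moved to about (3.9, 0.8).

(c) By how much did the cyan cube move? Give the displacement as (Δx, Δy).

(1.6, -2.2)

The cyan cube started near (7.1, 6.3) and ended near (8.7, 4.1).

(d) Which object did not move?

the green torus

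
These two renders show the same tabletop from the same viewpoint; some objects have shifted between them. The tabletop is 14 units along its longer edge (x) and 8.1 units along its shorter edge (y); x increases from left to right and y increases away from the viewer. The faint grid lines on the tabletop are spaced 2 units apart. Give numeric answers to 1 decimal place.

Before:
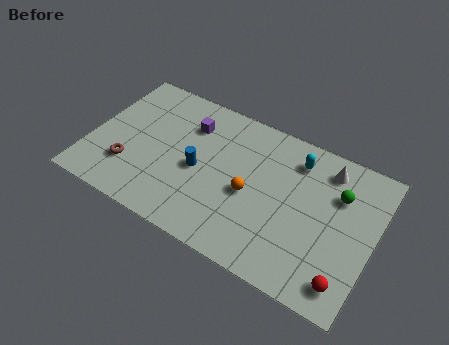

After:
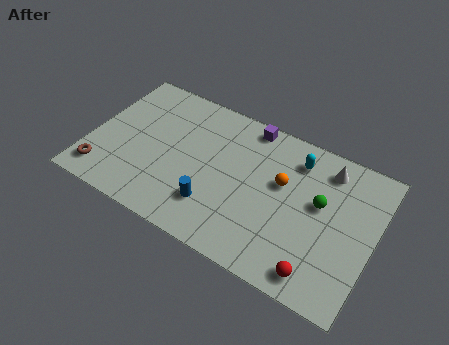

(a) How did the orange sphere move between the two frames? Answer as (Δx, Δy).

(1.4, 1.3)

From the two frames, the orange sphere sits at roughly (8.0, 3.6) before and (9.4, 4.9) after.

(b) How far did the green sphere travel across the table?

1.2

The green sphere moved from about (12.1, 5.6) to (11.3, 4.7), a distance of √(0.8² + 0.9²) ≈ 1.2.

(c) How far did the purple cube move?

3.1

The purple cube was near (4.6, 6.0) before and (7.4, 7.3) after, so it travelled √(2.8² + 1.3²) ≈ 3.1 units.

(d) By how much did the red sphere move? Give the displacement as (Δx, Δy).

(-1.3, -0.2)

The red sphere was at about (13.0, 1.3) and moved to about (11.7, 1.1).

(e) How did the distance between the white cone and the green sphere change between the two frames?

+0.7

The distance was about 1.3 in the first image and 2.0 in the second, so they moved 0.7 units further apart.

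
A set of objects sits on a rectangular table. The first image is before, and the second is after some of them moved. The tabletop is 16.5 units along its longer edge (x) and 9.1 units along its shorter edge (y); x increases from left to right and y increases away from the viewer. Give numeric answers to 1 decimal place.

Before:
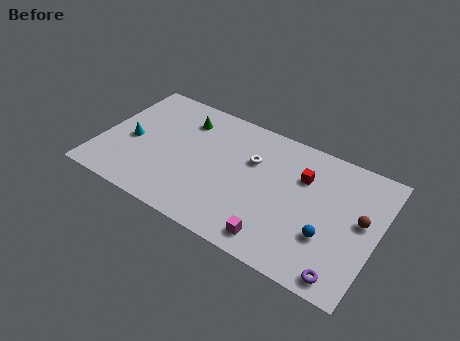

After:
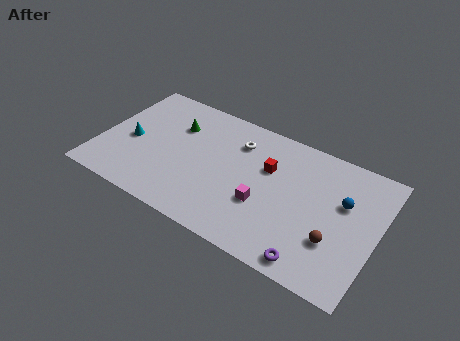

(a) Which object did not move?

the cyan cone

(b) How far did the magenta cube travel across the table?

2.2

From (11.0, 1.3) to (10.0, 3.3), the magenta cube covered √(1.0² + 2.0²) ≈ 2.2 units.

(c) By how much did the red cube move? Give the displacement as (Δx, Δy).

(-2.0, -0.4)

From the two frames, the red cube sits at roughly (11.9, 6.3) before and (9.9, 5.9) after.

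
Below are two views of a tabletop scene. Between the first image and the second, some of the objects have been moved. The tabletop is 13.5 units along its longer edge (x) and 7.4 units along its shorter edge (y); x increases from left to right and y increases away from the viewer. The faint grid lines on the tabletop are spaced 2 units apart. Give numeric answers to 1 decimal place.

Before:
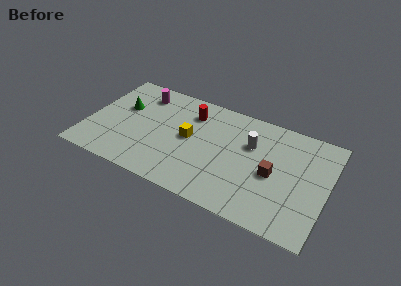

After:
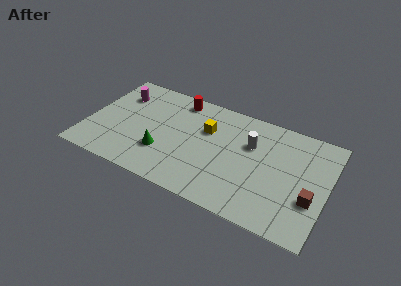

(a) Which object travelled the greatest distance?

the green cone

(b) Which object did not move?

the white cylinder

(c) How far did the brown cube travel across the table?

2.3

The brown cube moved from about (10.5, 3.4) to (12.7, 2.6), a distance of √(2.2² + 0.8²) ≈ 2.3.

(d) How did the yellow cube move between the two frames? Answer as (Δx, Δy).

(0.9, 1.0)

The yellow cube was at about (5.7, 3.9) and moved to about (6.6, 4.9).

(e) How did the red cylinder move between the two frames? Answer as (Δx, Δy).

(-0.8, 0.7)

From the two frames, the red cylinder sits at roughly (5.6, 5.7) before and (4.8, 6.4) after.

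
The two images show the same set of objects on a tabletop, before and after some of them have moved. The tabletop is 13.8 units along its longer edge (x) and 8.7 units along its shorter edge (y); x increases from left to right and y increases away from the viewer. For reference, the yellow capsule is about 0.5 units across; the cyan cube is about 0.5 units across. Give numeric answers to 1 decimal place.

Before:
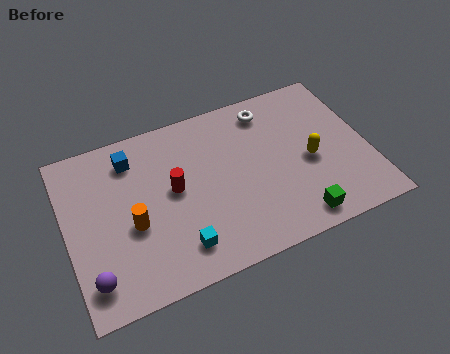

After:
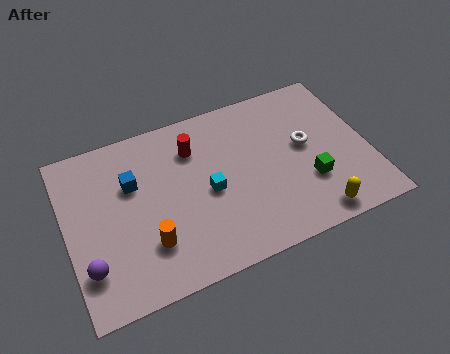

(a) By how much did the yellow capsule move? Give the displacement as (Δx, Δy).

(-0.2, -2.9)

From the two frames, the yellow capsule sits at roughly (11.1, 3.9) before and (10.9, 1.0) after.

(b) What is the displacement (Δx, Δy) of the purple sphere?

(-0.1, 0.6)

From the two frames, the purple sphere sits at roughly (0.9, 1.6) before and (0.8, 2.2) after.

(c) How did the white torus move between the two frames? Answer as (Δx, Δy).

(1.4, -2.5)

The white torus was at about (9.6, 7.3) and moved to about (11.0, 4.8).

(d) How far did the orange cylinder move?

1.3

The orange cylinder moved from about (2.9, 3.6) to (3.5, 2.4), a distance of √(0.6² + 1.2²) ≈ 1.3.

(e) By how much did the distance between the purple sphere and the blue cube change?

-1.7

Before: roughly 5.9 units apart; after: 4.2. That's 1.7 units closer together.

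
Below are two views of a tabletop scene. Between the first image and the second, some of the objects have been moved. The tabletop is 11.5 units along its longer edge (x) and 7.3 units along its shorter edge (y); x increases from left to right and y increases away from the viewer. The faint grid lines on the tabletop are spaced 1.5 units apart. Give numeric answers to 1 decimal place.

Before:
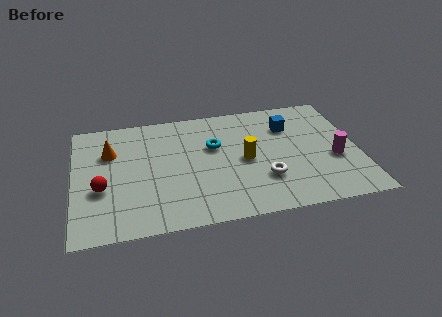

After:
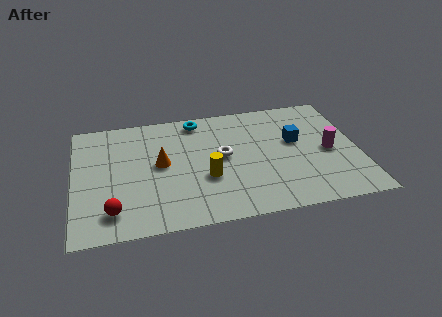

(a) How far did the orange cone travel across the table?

2.3

From (1.5, 5.0) to (3.5, 3.9), the orange cone covered √(2.0² + 1.1²) ≈ 2.3 units.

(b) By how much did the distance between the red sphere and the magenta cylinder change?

-0.4

The distance was about 9.4 in the first image and 9.0 in the second, so they moved 0.4 units closer together.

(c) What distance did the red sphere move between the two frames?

1.5

The red sphere was near (1.1, 2.8) before and (1.5, 1.4) after, so it travelled √(0.4² + 1.4²) ≈ 1.5 units.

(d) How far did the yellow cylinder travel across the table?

1.8

The yellow cylinder moved from about (6.9, 3.5) to (5.3, 2.7), a distance of √(1.6² + 0.8²) ≈ 1.8.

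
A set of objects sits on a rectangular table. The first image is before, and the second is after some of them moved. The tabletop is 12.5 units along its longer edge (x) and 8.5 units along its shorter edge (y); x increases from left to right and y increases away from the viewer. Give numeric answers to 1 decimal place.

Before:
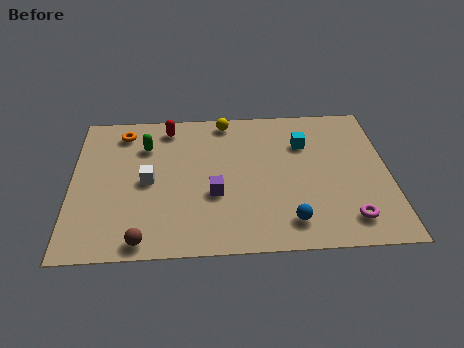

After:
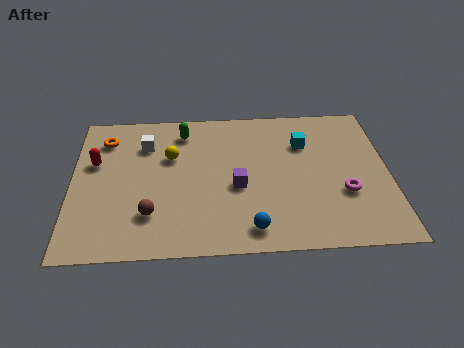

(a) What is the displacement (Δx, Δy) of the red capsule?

(-2.9, -2.0)

From the two frames, the red capsule sits at roughly (3.8, 7.3) before and (0.9, 5.3) after.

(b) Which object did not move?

the cyan cube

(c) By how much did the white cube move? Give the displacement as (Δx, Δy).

(-0.1, 2.2)

From the two frames, the white cube sits at roughly (3.0, 4.1) before and (2.9, 6.3) after.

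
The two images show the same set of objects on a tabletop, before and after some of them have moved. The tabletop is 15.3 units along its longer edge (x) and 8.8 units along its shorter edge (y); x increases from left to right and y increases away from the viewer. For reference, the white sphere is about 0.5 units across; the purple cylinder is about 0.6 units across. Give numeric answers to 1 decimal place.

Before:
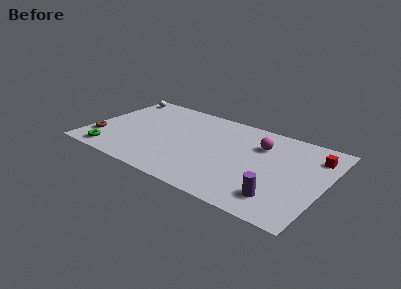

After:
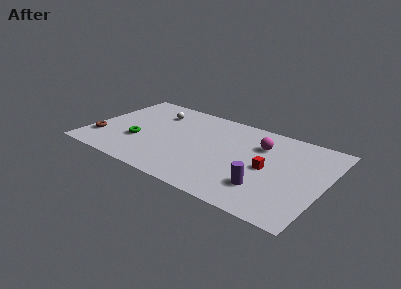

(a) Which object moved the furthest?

the red cube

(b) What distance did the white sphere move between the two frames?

3.1

The white sphere moved from about (0.9, 7.7) to (3.8, 6.7), a distance of √(2.9² + 1.0²) ≈ 3.1.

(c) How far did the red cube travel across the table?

3.7

The red cube was near (14.4, 6.8) before and (11.7, 4.2) after, so it travelled √(2.7² + 2.6²) ≈ 3.7 units.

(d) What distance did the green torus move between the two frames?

2.4

The green torus moved from about (1.9, 1.1) to (3.3, 3.1), a distance of √(1.4² + 2.0²) ≈ 2.4.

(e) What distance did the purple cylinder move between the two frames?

1.1

The purple cylinder was near (12.8, 1.8) before and (11.8, 2.3) after, so it travelled √(1.0² + 0.5²) ≈ 1.1 units.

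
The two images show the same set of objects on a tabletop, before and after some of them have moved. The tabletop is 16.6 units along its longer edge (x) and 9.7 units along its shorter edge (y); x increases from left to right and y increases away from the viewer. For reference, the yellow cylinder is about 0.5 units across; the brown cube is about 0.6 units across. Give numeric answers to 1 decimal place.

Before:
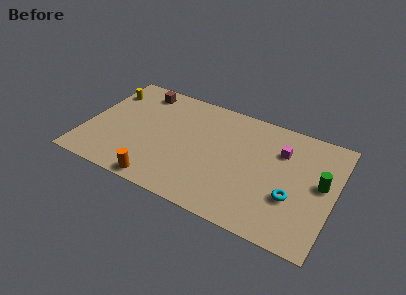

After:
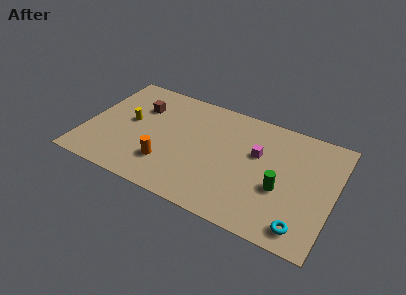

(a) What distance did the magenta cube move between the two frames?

1.7

The magenta cube was near (12.9, 6.9) before and (11.4, 6.0) after, so it travelled √(1.5² + 0.9²) ≈ 1.7 units.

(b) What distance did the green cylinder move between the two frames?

2.9

The green cylinder moved from about (15.7, 5.3) to (13.2, 3.8), a distance of √(2.5² + 1.5²) ≈ 2.9.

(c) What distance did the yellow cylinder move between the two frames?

2.9

The yellow cylinder moved from about (0.9, 7.4) to (2.8, 5.2), a distance of √(1.9² + 2.2²) ≈ 2.9.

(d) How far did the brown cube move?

1.5

The brown cube moved from about (3.1, 8.3) to (3.3, 6.8), a distance of √(0.2² + 1.5²) ≈ 1.5.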